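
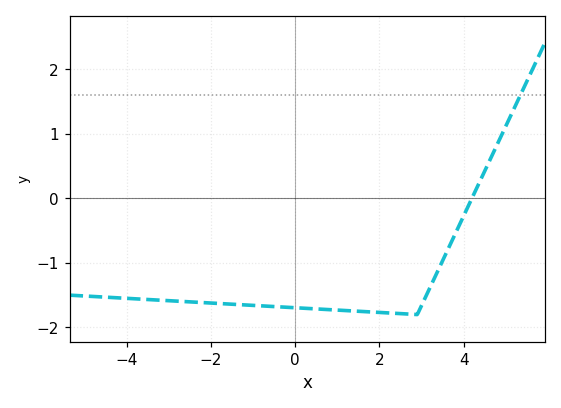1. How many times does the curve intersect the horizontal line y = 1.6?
1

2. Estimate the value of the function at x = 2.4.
-1.78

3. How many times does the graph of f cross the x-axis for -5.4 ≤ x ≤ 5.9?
1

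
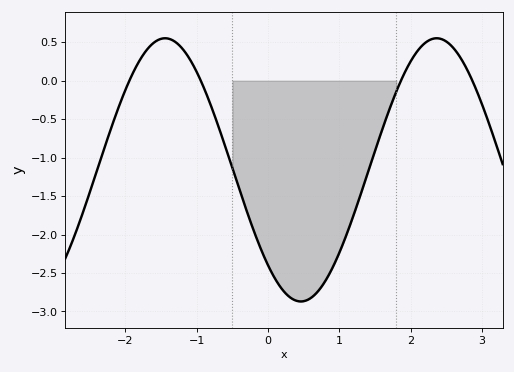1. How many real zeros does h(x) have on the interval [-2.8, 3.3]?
4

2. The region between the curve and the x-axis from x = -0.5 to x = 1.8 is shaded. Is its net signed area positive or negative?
negative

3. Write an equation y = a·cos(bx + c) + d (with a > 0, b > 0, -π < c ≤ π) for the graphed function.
y = 1.71cos(1.6x + 2.4) - 1.16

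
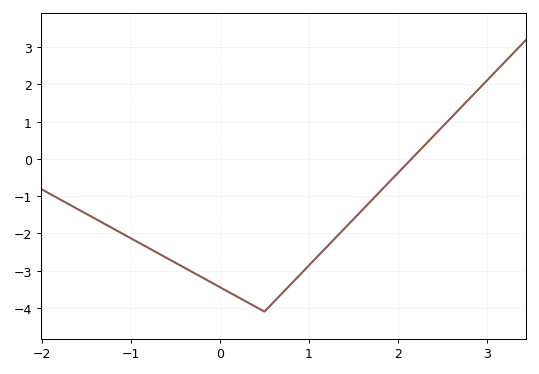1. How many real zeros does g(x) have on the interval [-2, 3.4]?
1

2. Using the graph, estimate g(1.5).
-1.62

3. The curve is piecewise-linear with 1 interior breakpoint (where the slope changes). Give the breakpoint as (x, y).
(0.5, -4.1)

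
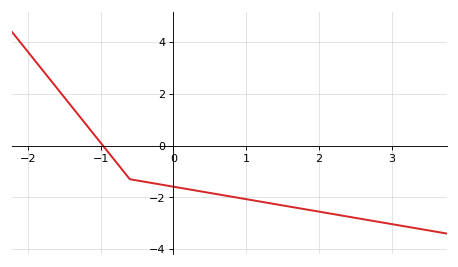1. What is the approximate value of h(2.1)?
-2.6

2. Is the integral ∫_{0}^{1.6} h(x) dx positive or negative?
negative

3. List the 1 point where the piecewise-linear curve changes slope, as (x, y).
(-0.6, -1.3)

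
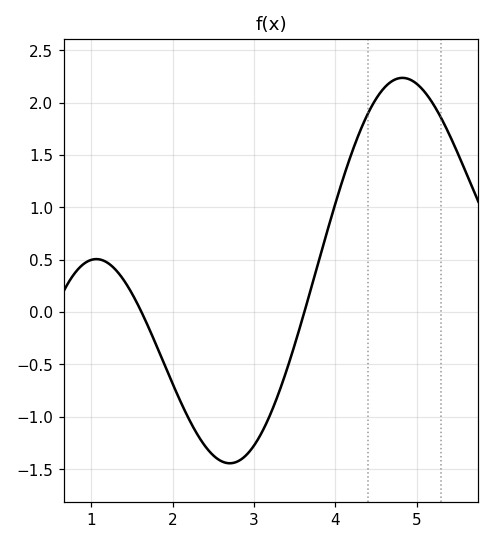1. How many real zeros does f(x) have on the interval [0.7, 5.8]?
2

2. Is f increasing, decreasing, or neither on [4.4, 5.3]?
neither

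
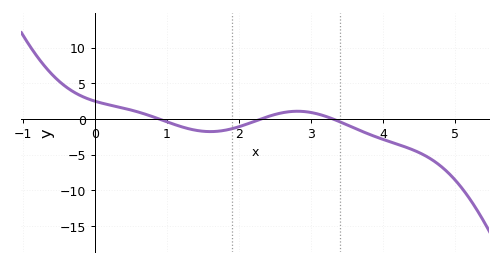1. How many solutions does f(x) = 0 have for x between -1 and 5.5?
3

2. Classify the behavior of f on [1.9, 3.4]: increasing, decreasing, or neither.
neither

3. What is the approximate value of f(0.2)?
2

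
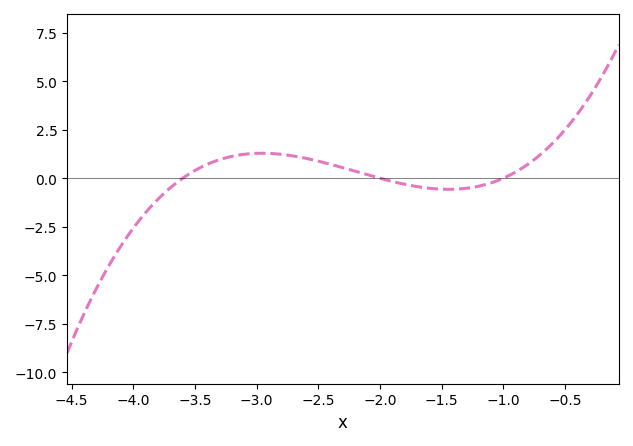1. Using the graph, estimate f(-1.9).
-0.164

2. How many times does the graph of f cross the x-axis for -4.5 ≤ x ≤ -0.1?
3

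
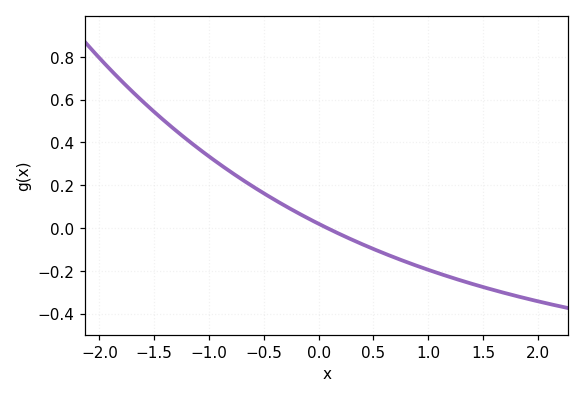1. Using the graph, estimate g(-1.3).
0.46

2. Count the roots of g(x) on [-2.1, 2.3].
1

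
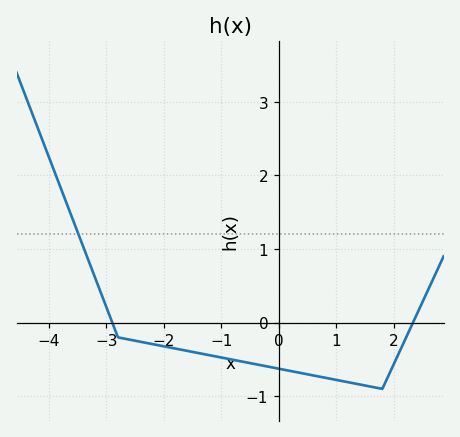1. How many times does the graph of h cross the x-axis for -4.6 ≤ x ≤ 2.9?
2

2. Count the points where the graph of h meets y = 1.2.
1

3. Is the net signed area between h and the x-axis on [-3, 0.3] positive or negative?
negative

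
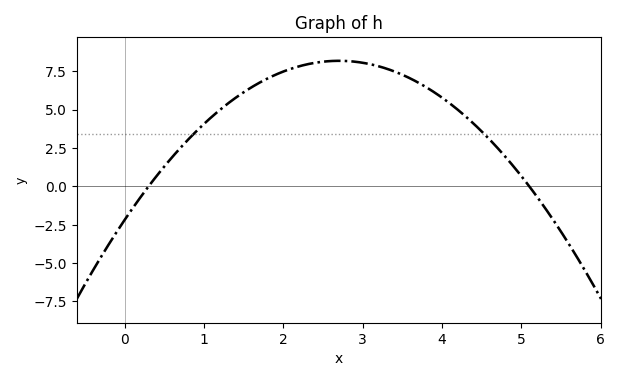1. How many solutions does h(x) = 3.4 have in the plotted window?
2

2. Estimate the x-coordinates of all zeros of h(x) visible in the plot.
0.3, 5.1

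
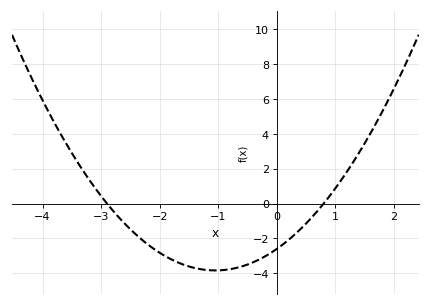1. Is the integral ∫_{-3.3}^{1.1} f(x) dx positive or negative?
negative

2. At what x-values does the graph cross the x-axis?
-2.9, 0.8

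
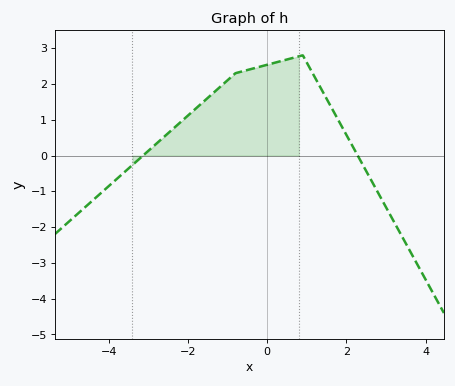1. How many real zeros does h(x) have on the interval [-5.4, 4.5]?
2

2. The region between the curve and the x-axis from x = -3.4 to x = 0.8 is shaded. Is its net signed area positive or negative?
positive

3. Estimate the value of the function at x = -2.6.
0.525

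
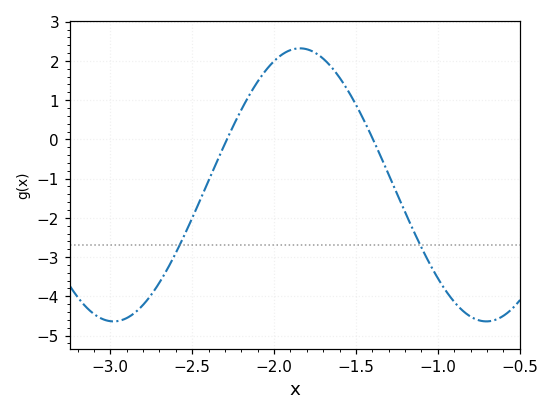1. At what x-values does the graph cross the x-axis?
-2.29, -1.4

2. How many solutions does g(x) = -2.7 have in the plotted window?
2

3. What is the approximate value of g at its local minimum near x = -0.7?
-4.64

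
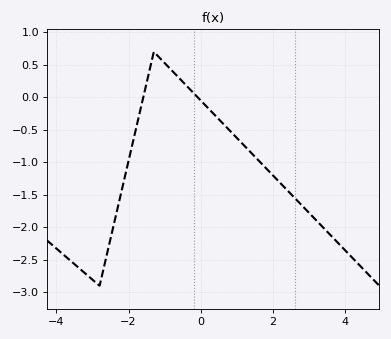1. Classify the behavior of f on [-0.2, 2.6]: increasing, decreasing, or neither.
decreasing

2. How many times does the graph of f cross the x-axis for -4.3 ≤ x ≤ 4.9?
2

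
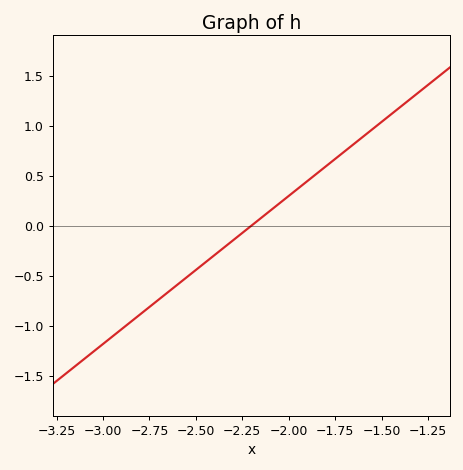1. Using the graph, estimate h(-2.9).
-1.04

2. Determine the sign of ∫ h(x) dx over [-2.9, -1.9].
negative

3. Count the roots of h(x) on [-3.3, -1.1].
1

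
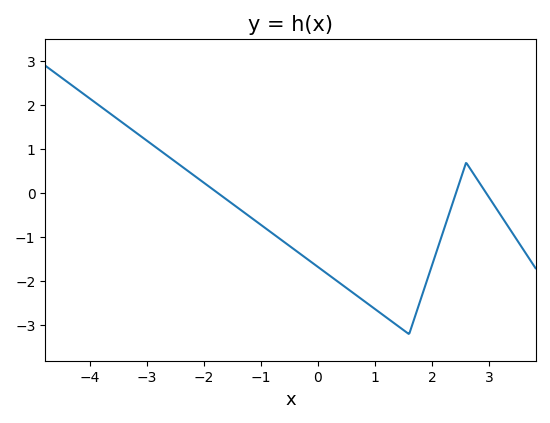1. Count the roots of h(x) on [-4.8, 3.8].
3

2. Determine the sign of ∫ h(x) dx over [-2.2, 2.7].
negative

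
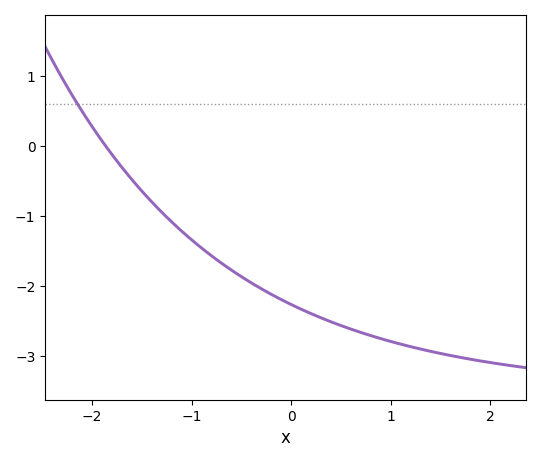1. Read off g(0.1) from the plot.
-2.33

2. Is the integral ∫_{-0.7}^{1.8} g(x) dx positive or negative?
negative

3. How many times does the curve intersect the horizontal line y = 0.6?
1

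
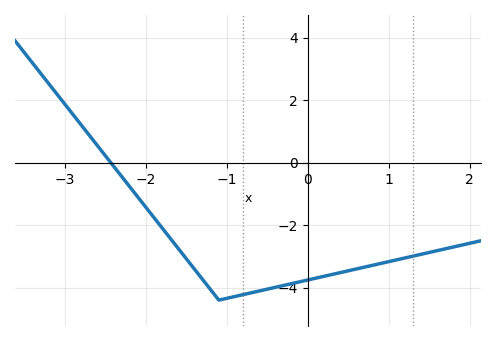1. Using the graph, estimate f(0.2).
-3.64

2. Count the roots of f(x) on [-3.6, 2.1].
1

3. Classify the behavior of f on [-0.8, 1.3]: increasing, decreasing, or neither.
increasing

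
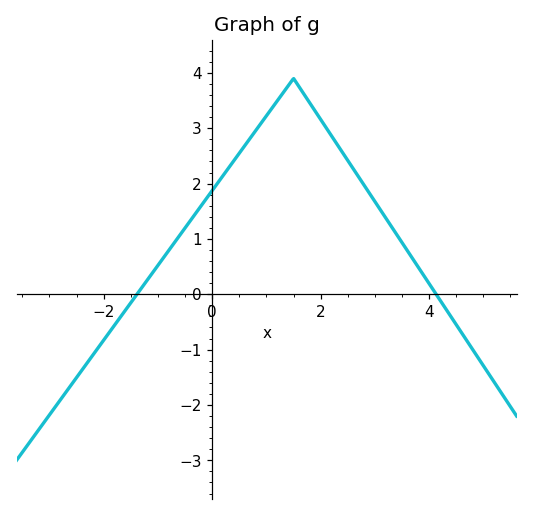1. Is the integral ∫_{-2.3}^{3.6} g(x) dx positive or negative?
positive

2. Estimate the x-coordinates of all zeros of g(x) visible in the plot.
-1.39, 4.13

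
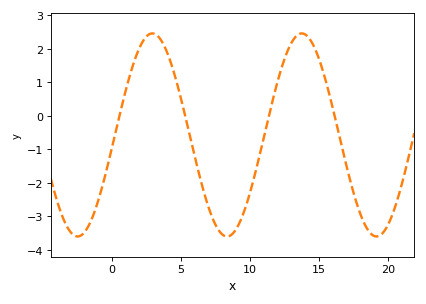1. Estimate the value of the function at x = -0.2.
-1.3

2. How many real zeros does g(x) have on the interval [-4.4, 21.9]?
4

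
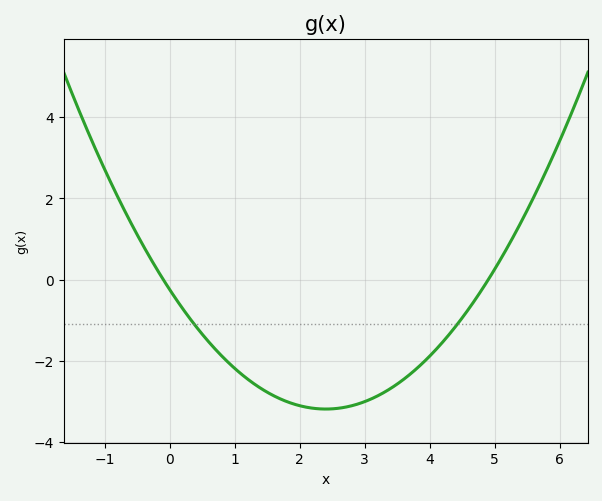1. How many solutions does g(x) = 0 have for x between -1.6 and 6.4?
2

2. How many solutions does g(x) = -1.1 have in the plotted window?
2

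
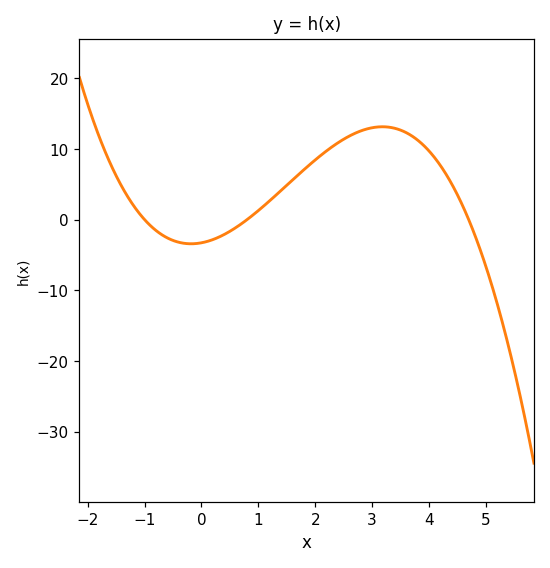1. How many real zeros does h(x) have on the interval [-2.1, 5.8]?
3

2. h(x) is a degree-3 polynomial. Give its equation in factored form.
y = -0.87(x + 1)(x - 0.8)(x - 4.7)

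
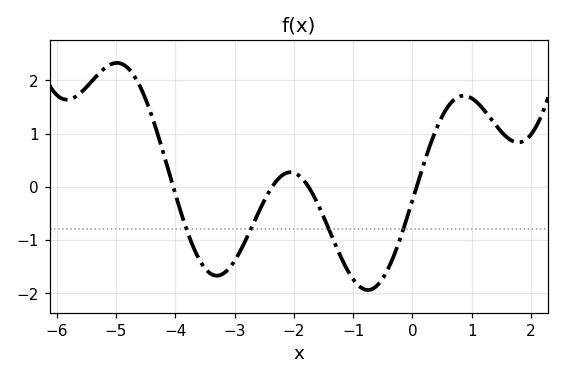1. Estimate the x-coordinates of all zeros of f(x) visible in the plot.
-4.03, -2.36, -1.75, 0.071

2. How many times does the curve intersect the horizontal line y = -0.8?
4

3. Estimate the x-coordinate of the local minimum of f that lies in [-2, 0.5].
-0.75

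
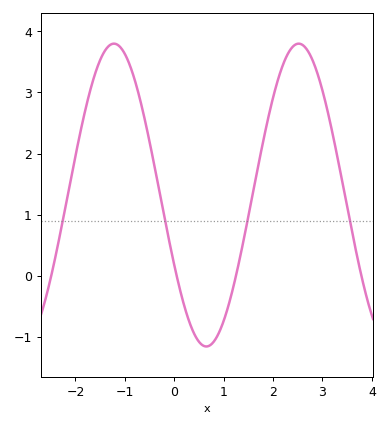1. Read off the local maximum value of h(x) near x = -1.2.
3.8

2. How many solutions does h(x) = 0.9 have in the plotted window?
4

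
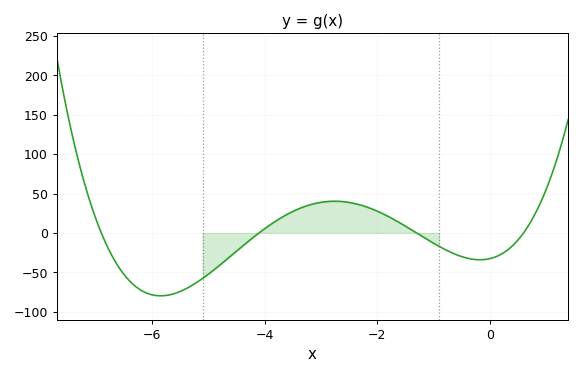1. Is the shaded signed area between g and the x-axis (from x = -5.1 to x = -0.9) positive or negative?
positive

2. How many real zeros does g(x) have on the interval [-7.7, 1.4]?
4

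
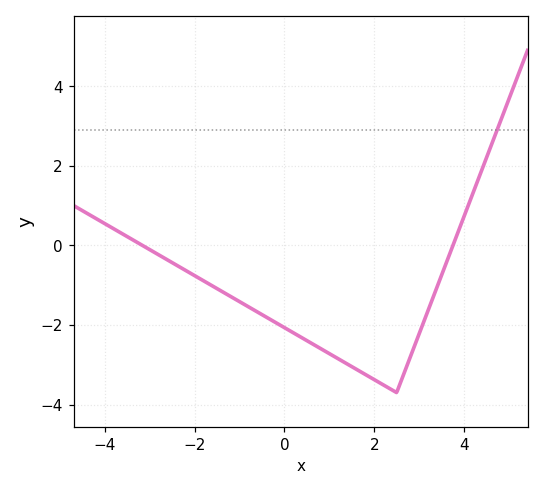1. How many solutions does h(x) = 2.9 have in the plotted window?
1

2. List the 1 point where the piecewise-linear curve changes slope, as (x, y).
(2.5, -3.7)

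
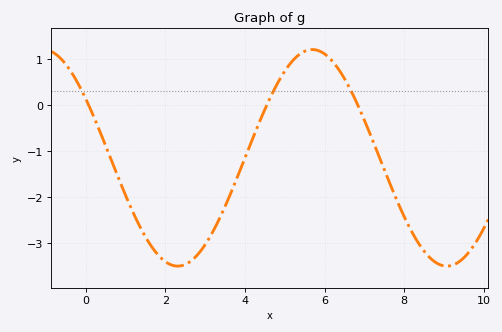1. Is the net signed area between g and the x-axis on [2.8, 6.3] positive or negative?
negative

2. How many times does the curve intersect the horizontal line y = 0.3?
3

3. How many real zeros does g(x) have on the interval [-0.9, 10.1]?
3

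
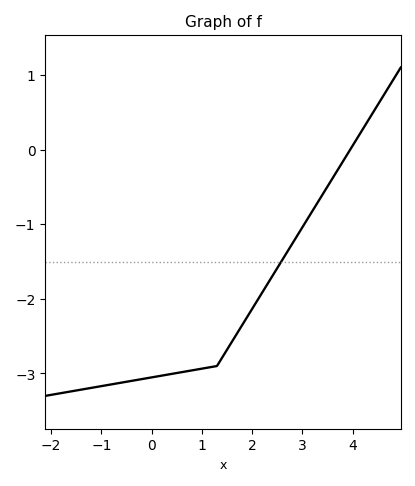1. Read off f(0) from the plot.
-3.1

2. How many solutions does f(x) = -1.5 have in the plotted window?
1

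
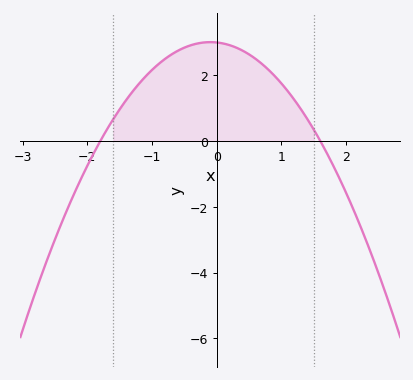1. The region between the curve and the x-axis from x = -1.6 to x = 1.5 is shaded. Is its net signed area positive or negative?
positive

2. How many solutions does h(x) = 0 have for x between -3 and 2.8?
2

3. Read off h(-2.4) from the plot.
-2.4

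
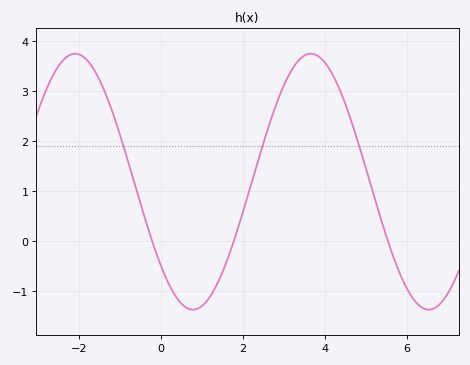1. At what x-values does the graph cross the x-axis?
-0.2, 1.8, 5.6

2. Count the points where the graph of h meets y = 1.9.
3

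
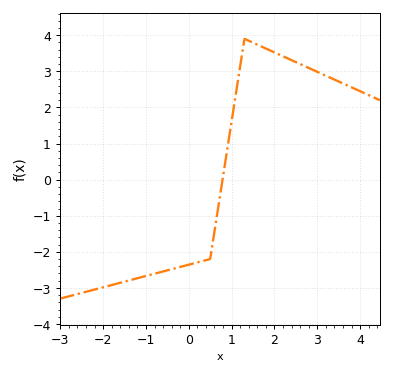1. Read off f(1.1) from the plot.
2.4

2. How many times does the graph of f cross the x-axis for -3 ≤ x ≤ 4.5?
1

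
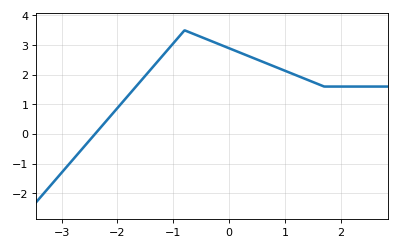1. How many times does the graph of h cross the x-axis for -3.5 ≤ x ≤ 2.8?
1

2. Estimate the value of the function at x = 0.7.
2.36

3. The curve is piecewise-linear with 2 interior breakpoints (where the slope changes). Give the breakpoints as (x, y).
(-0.8, 3.5); (1.7, 1.6)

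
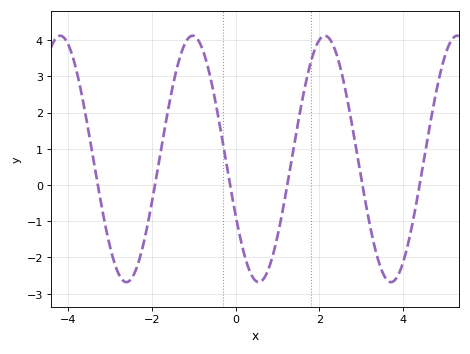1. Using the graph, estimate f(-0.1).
-0.2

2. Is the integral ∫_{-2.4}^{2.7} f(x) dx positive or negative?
positive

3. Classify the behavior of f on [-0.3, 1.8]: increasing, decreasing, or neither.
neither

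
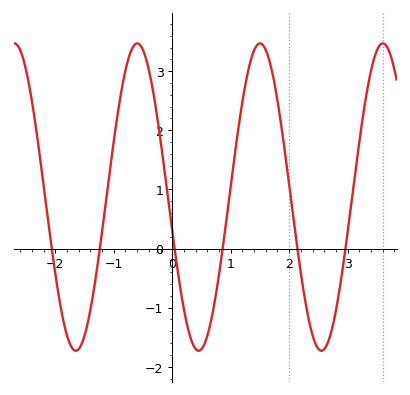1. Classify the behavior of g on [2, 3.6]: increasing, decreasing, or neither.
neither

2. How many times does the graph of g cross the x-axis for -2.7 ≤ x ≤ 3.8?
6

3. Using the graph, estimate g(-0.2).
1.83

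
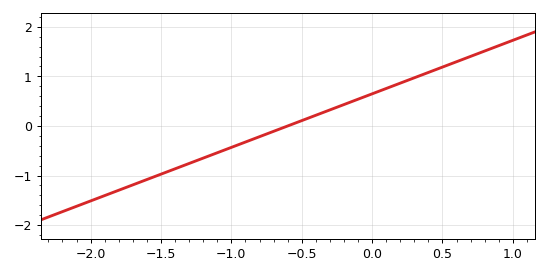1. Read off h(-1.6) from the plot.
-1.08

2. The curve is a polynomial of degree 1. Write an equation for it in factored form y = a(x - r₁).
y = 1.08(x + 0.6)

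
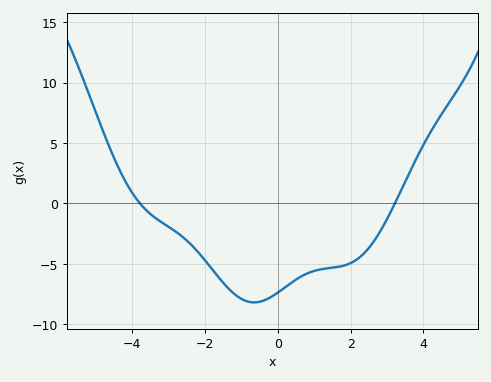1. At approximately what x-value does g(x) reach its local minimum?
-0.652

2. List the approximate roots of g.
-3.78, 3.22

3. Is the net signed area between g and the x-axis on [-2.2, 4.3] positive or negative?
negative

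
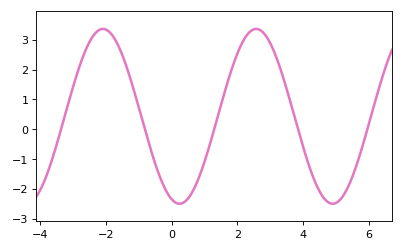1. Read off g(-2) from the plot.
3.34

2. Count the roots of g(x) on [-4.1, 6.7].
5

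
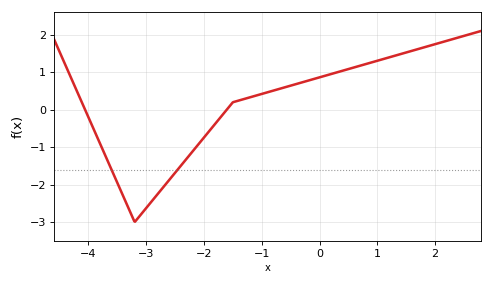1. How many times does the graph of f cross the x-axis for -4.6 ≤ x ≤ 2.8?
2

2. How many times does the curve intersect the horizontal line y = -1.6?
2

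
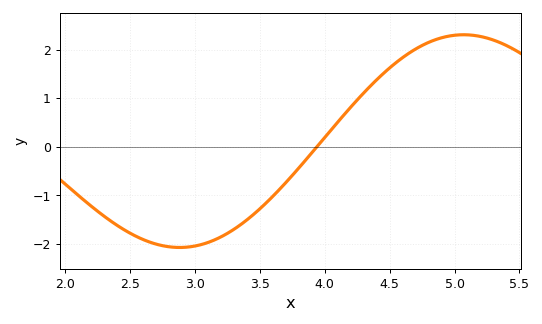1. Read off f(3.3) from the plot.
-1.7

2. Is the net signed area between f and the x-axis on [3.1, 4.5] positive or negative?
negative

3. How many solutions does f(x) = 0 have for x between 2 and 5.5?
1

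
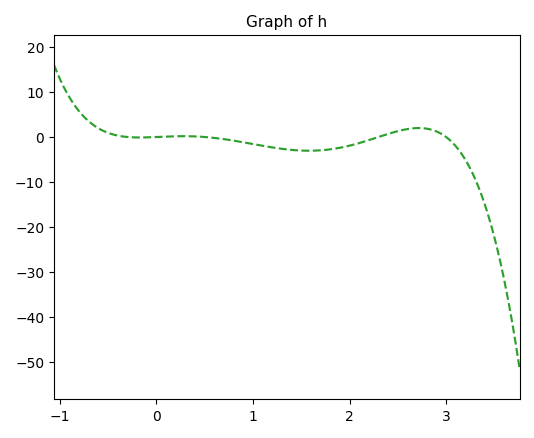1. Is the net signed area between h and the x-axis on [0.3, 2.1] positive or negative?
negative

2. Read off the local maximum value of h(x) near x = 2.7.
1.99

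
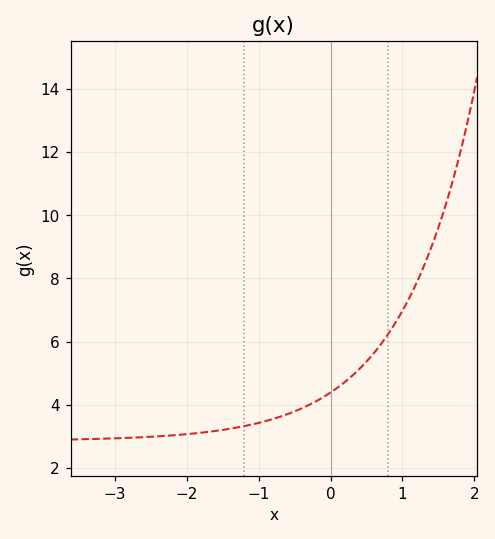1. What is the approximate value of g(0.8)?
6.24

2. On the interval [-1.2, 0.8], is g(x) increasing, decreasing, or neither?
increasing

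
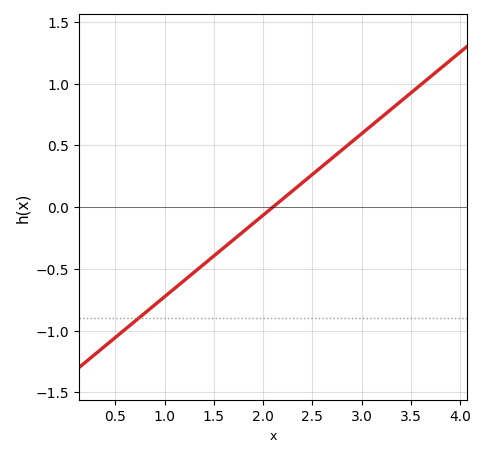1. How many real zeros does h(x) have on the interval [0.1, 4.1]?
1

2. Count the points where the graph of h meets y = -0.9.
1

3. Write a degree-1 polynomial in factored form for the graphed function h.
y = 0.66(x - 2.1)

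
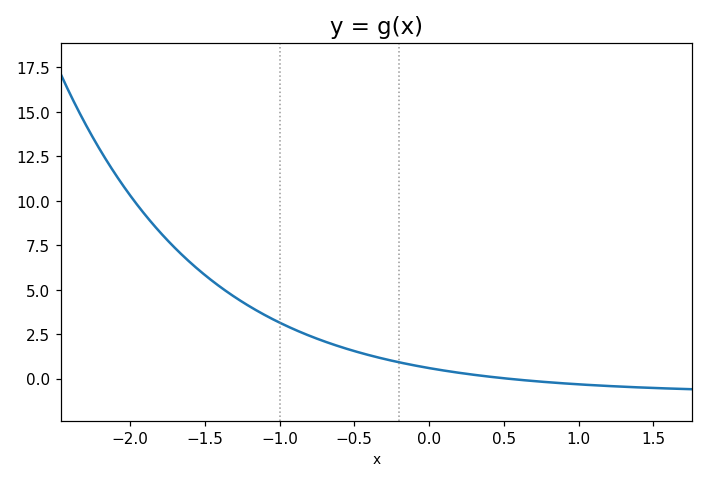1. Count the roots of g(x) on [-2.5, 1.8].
1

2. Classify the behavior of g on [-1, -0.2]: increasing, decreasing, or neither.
decreasing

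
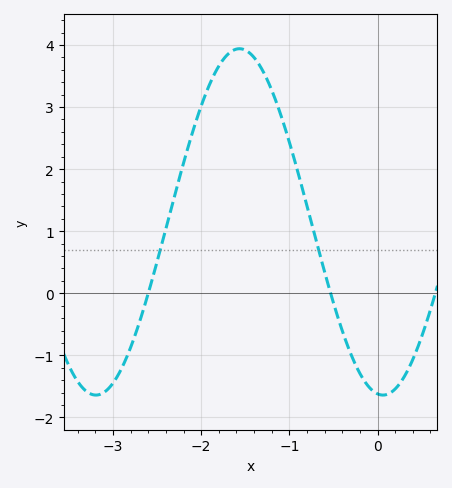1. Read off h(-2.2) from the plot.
2.1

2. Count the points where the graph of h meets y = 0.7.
2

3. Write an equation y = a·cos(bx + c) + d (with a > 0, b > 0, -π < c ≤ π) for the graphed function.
y = 2.79cos(1.9x + 3) + 1.15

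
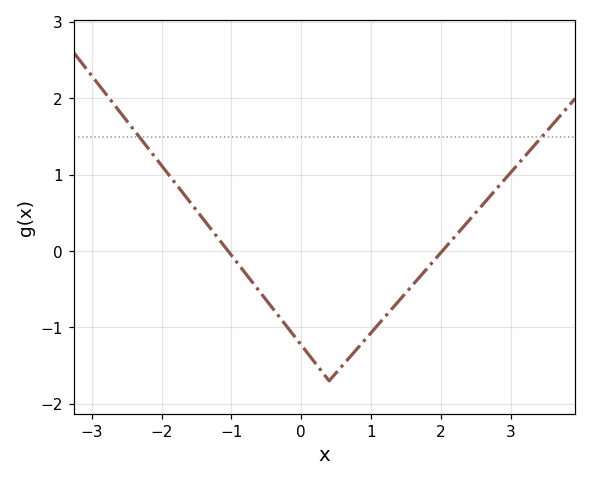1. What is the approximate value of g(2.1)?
0.1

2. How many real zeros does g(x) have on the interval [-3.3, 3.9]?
2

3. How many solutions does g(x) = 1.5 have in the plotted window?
2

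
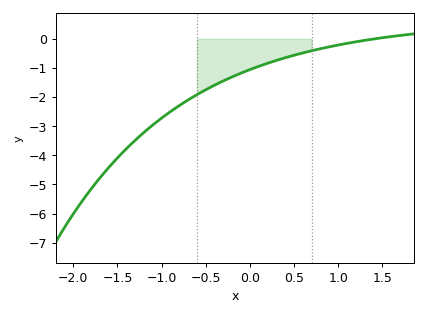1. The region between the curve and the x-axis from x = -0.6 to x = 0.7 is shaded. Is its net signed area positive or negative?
negative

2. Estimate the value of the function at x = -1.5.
-4.09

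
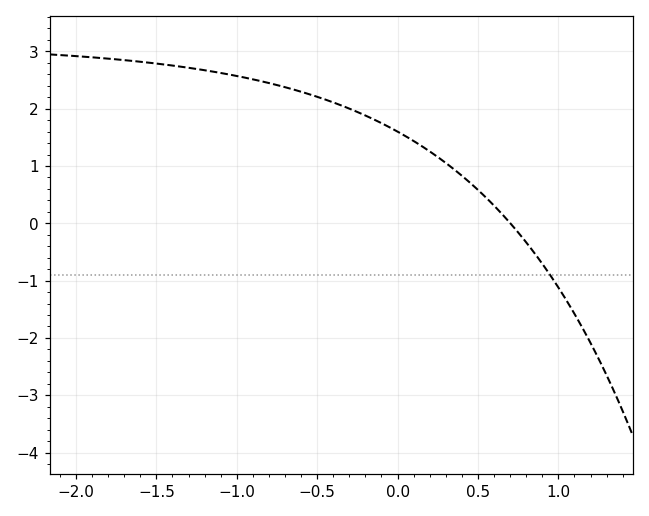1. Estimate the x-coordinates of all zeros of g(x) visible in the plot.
0.701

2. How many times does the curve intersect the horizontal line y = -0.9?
1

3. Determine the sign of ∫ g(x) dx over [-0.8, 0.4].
positive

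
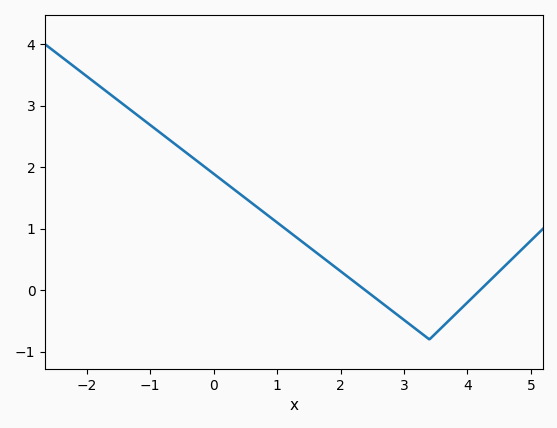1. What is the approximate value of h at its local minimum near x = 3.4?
-0.799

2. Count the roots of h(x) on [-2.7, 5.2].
2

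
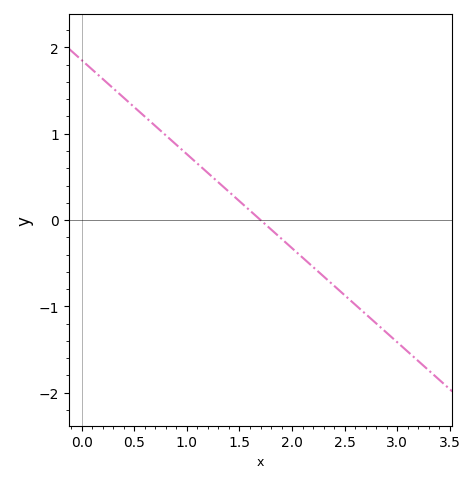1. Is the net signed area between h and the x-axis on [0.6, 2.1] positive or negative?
positive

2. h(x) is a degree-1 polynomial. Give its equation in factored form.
y = -1.09(x - 1.7)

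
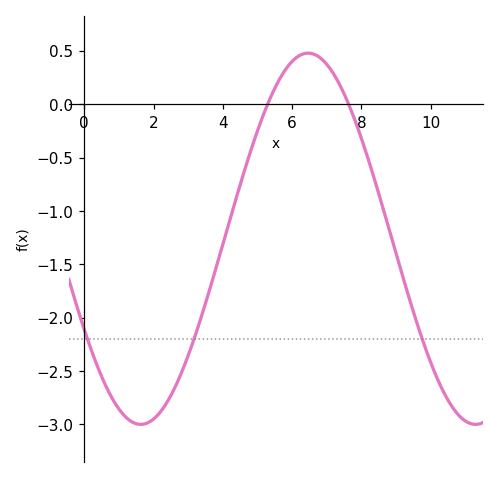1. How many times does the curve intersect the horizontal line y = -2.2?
3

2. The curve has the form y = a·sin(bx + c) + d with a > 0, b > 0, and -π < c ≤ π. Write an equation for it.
y = 1.74sin(0.65x - 2.63) - 1.26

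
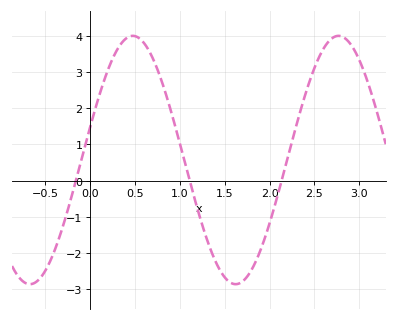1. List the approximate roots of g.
-0.2, 1.1, 2.1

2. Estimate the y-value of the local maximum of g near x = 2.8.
4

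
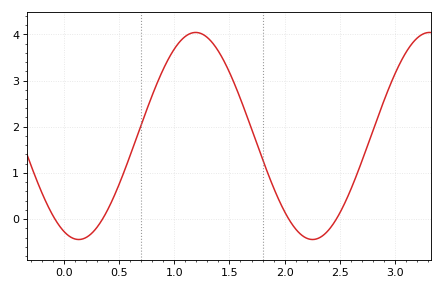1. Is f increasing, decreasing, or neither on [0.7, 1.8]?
neither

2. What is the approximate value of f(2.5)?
0.1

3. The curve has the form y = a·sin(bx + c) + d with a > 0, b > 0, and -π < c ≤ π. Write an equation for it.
y = 2.24sin(3x - 2) + 1.8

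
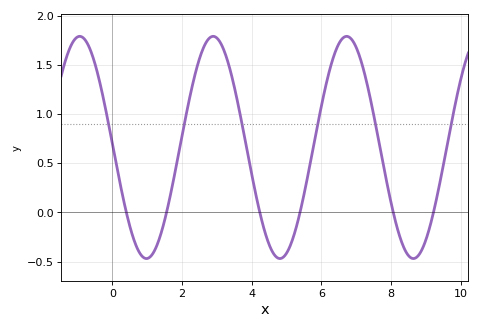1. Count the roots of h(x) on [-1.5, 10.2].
6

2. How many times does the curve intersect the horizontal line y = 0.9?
6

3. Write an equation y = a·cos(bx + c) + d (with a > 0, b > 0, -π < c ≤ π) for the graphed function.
y = 1.13cos(1.6x + 1.5) + 0.66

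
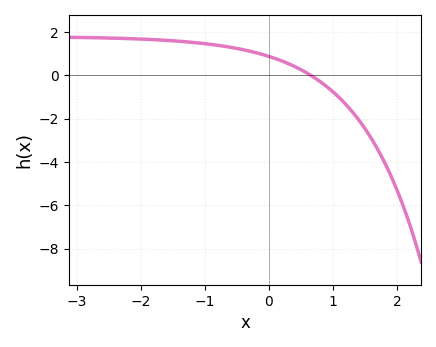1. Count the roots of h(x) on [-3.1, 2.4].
1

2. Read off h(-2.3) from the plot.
1.8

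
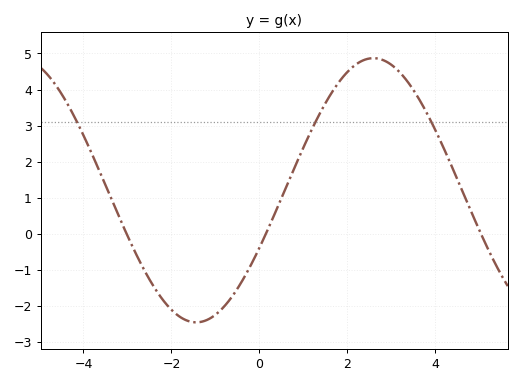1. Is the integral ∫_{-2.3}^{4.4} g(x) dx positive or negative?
positive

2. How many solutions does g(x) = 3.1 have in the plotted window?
3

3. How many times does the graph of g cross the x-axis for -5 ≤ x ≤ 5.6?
3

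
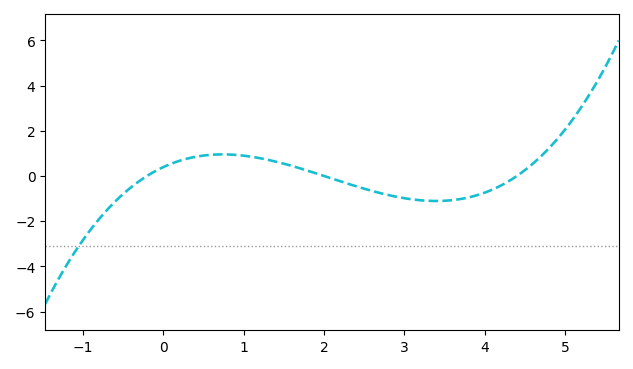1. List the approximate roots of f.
-0.2, 2, 4.4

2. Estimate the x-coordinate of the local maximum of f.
0.7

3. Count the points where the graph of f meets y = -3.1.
1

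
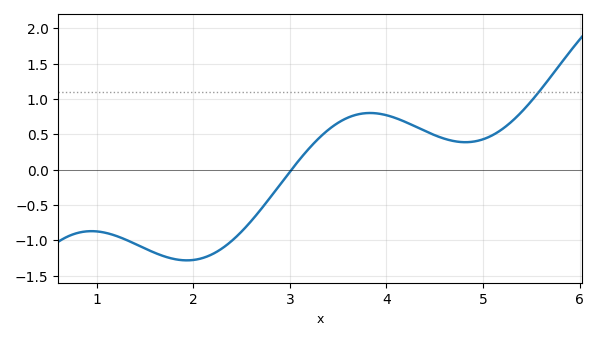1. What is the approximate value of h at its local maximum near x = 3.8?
0.8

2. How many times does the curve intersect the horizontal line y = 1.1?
1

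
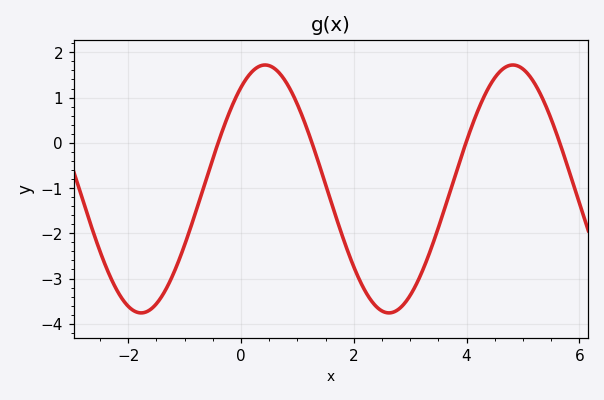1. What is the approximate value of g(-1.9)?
-3.7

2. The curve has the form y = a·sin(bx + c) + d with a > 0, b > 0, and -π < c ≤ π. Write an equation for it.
y = 2.74sin(1.4x + 0.96) - 1.02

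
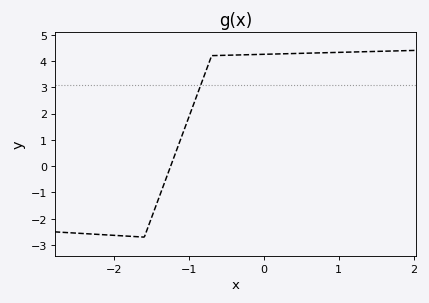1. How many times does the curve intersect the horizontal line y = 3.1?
1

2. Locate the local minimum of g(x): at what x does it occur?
-1.6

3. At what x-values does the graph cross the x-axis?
-1.25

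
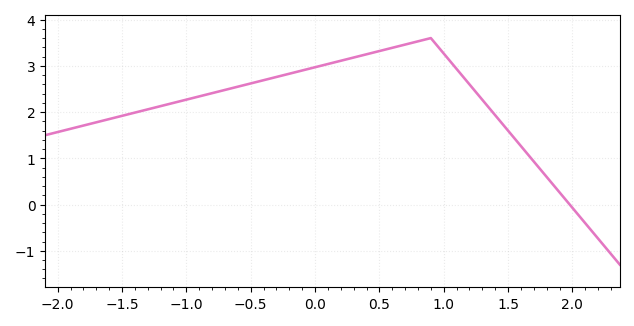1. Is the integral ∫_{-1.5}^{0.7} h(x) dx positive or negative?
positive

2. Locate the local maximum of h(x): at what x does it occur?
0.899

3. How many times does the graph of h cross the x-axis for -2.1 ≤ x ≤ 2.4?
1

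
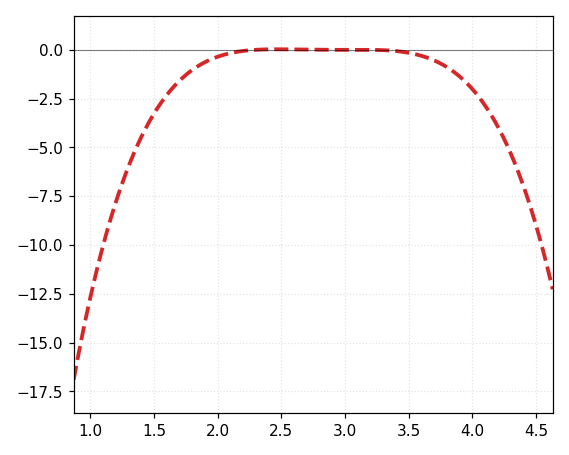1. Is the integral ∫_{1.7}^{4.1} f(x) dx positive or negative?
negative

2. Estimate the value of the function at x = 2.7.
0.007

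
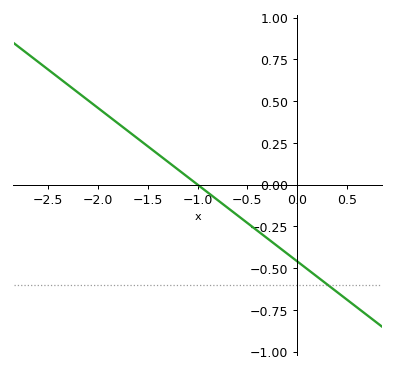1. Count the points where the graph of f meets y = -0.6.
1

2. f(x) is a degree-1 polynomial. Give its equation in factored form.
y = -0.46(x + 1)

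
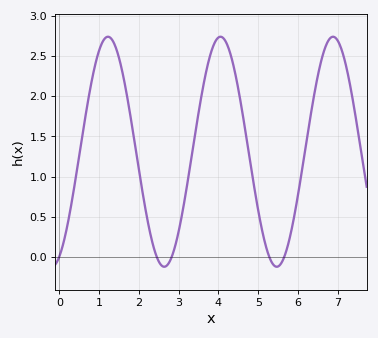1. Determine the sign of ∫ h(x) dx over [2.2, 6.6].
positive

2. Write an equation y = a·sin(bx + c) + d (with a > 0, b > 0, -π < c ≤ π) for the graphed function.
y = 1.43sin(2.2x - 1.1) + 1.31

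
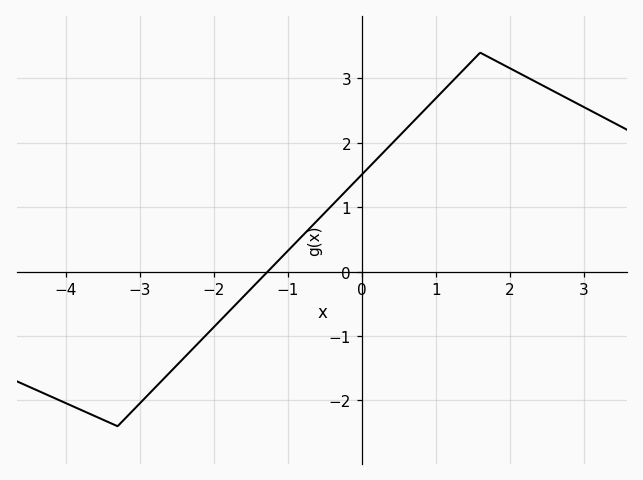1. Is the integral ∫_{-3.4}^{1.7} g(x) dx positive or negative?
positive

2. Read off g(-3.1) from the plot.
-2.16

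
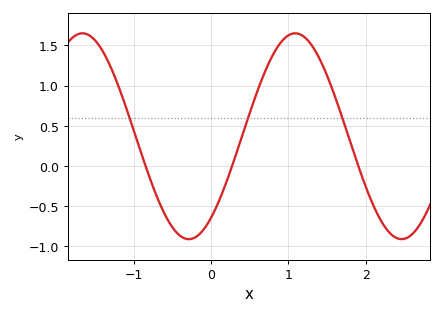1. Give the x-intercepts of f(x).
-0.849, 0.271, 1.91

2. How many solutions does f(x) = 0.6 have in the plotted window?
3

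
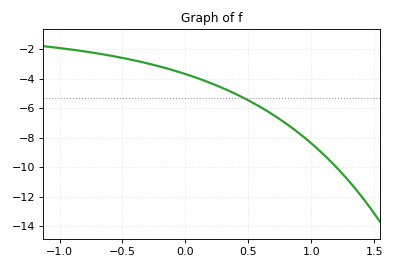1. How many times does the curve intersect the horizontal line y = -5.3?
1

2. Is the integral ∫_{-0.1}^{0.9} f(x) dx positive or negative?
negative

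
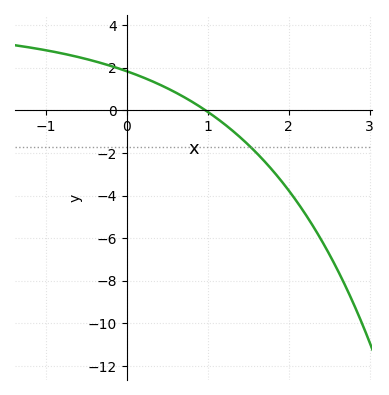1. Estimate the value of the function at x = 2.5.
-6.74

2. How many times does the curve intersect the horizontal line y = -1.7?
1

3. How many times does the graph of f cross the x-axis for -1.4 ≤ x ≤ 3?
1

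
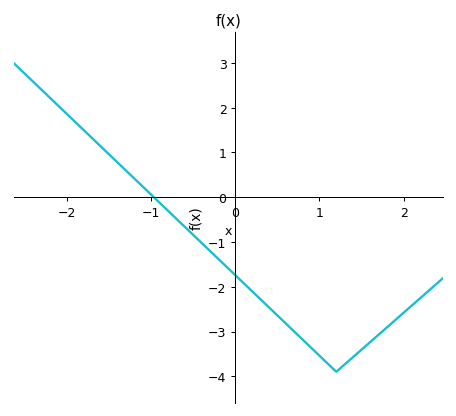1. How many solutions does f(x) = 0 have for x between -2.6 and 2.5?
1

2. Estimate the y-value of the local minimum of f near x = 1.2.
-3.9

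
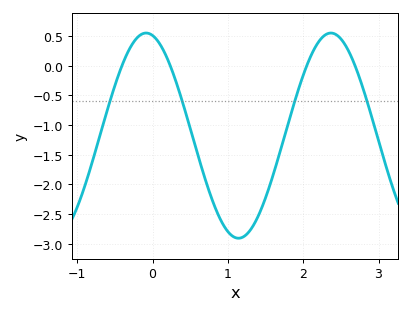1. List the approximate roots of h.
-0.407, 0.234, 2.05, 2.69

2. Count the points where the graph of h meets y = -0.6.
4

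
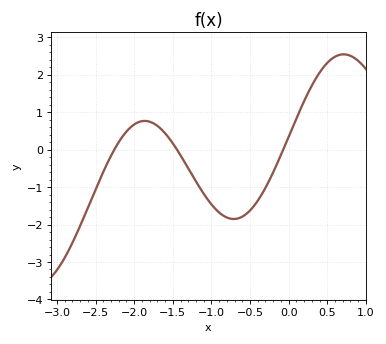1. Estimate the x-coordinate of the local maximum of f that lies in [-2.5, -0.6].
-1.86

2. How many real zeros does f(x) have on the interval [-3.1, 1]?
3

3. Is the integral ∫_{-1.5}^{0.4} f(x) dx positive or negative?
negative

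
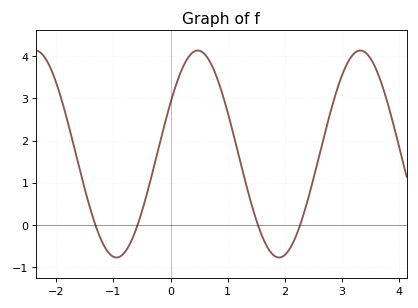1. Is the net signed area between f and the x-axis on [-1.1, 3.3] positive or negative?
positive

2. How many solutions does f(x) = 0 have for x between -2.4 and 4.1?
4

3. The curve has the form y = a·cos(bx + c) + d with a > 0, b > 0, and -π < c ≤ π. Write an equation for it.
y = 2.46cos(2.2x - 1.1) + 1.68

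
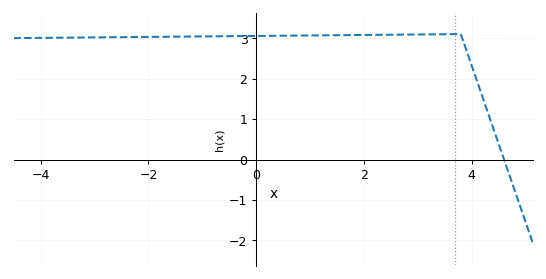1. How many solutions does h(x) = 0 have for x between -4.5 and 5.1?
1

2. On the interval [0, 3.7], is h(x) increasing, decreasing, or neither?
increasing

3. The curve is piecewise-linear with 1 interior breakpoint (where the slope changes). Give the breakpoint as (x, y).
(3.8, 3.1)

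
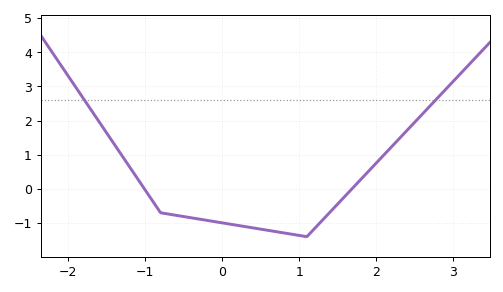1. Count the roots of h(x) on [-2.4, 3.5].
2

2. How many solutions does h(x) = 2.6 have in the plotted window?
2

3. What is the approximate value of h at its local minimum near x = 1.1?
-1.4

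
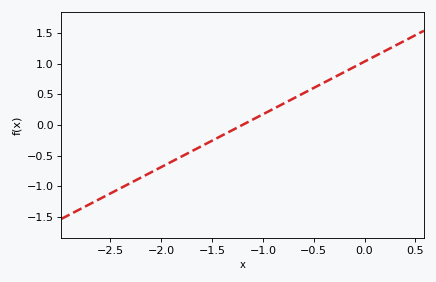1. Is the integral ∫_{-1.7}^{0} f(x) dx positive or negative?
positive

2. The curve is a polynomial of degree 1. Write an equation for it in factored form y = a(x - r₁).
y = 0.86(x + 1.2)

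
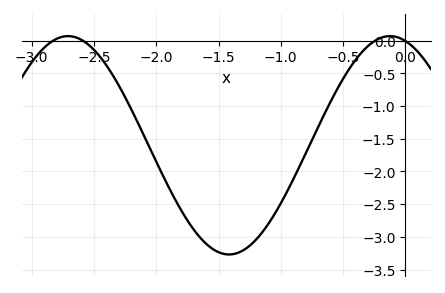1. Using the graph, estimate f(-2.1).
-1.45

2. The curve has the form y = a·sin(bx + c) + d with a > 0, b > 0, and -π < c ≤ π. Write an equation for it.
y = 1.67sin(2.4x + 1.9) - 1.6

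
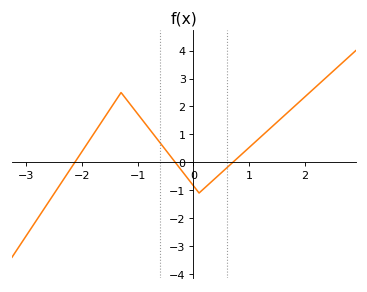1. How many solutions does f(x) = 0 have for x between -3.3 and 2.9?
3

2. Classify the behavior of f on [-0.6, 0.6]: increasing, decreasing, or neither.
neither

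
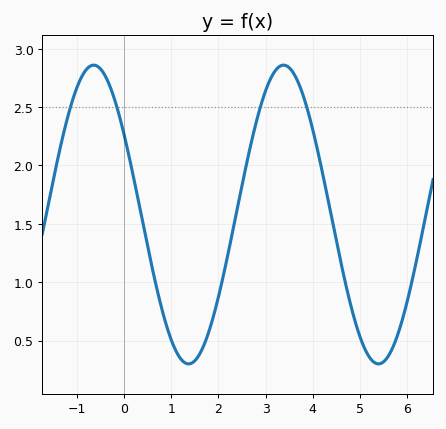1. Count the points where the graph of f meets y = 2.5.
4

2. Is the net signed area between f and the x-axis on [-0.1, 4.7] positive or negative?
positive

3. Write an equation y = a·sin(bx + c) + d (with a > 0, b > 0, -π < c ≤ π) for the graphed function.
y = 1.28sin(1.6x + 2.6) + 1.58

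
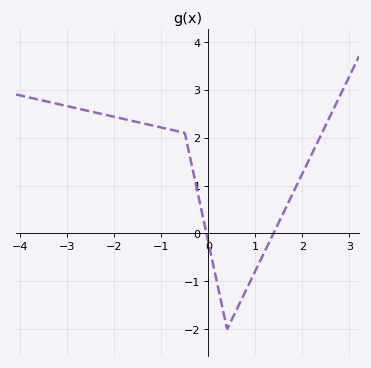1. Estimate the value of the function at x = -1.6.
2.35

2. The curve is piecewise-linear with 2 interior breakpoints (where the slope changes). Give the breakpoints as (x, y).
(-0.5, 2.1); (0.4, -2)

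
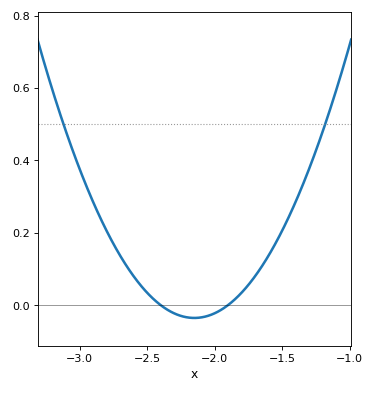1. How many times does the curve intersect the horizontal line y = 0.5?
2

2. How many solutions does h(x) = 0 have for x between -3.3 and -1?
2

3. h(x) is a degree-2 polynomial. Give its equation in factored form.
y = 0.57(x + 2.4)(x + 1.9)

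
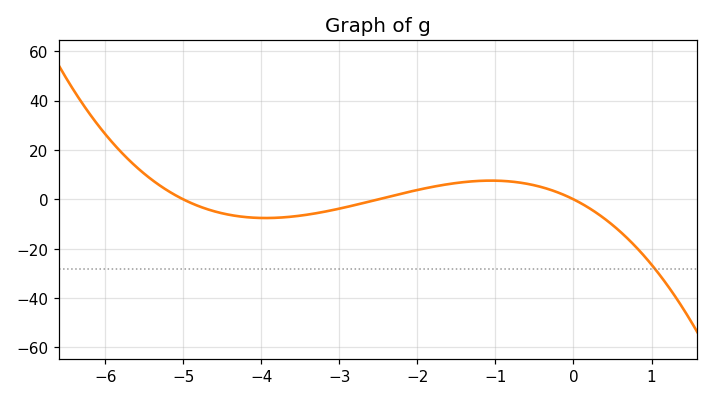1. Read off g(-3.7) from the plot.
-7.27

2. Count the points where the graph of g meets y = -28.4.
1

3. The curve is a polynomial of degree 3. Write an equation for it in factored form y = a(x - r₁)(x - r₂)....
y = -1.26(x + 5)(x + 2.5)(x - 0)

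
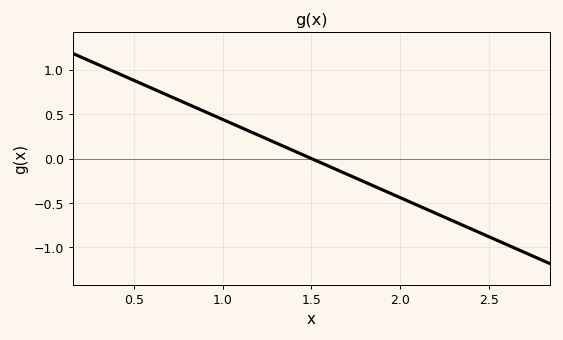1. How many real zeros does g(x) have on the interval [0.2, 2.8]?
1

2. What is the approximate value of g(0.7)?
0.7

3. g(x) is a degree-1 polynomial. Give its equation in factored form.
y = -0.88(x - 1.5)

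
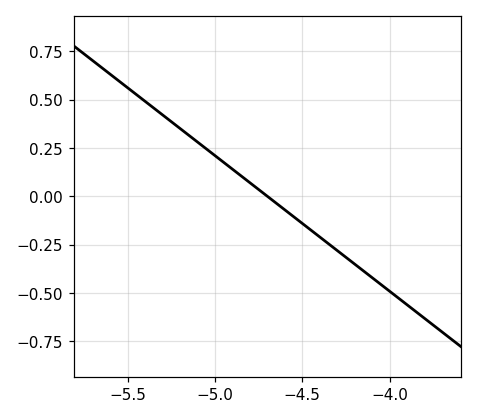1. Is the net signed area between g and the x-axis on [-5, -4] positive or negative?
negative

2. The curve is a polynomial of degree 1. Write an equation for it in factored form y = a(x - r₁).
y = -0.7(x + 4.7)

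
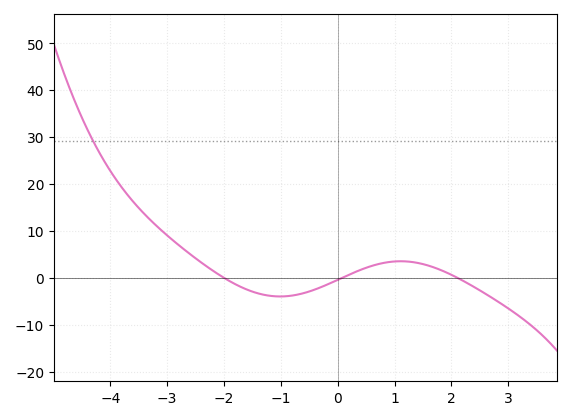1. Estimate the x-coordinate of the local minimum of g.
-1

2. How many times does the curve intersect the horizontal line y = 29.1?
1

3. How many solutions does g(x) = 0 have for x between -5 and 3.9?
3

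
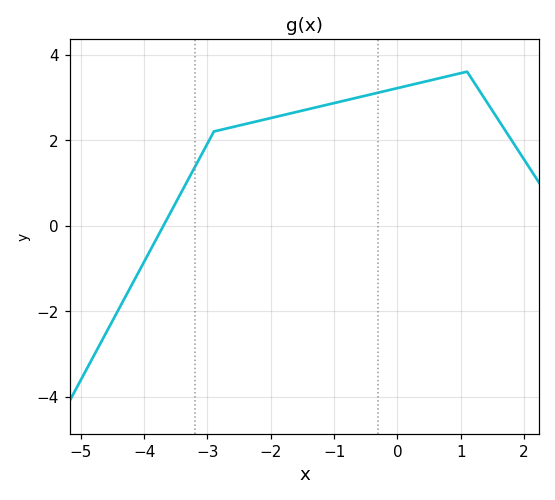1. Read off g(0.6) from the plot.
3.4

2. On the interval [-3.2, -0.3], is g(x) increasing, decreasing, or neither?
increasing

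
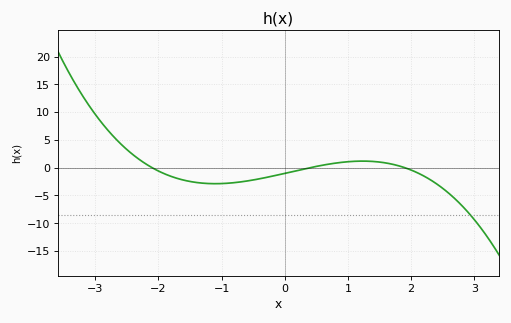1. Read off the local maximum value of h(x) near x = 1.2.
1.19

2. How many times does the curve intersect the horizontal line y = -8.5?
1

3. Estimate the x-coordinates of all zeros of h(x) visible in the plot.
-2.1, 0.4, 1.9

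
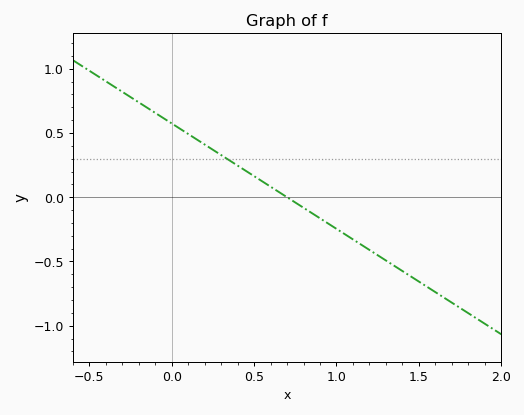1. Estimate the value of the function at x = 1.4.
-0.574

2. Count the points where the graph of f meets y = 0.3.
1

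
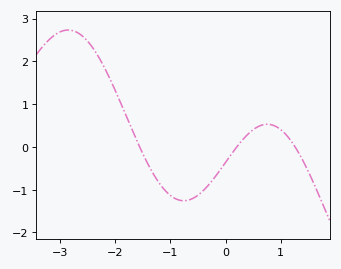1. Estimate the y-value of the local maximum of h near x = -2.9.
2.73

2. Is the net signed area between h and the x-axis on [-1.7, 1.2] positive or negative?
negative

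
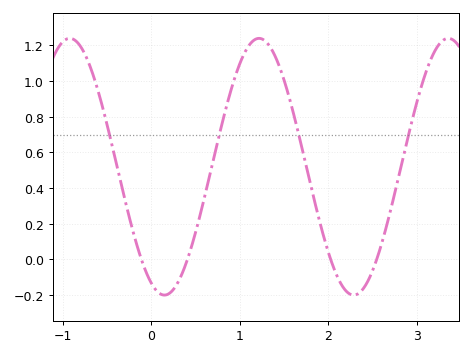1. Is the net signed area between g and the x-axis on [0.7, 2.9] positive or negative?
positive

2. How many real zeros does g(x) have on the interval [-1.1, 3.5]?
4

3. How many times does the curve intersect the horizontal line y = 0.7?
4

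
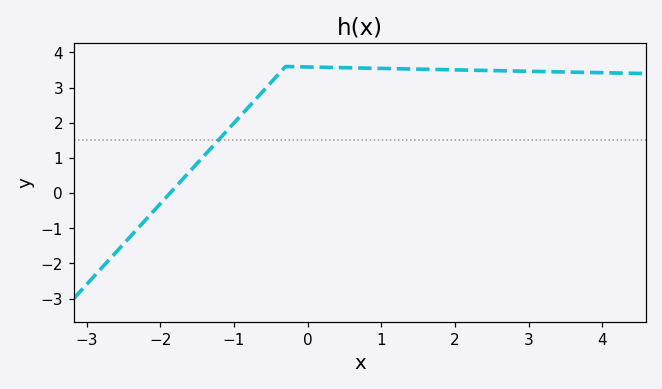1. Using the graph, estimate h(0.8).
3.6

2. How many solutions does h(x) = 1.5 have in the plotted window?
1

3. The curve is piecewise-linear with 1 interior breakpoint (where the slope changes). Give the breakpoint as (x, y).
(-0.3, 3.6)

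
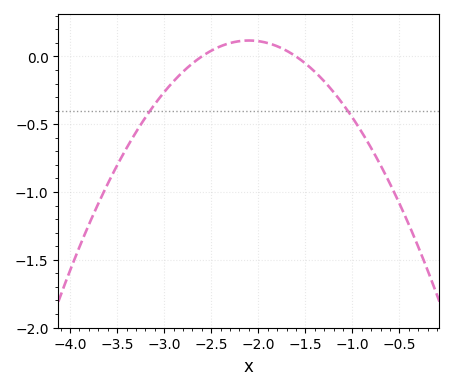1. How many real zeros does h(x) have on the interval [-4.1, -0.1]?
2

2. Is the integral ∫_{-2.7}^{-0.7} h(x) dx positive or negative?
negative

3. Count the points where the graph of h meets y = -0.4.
2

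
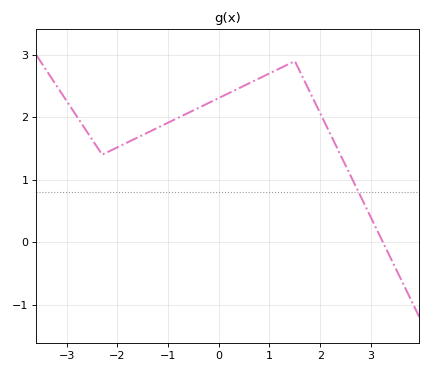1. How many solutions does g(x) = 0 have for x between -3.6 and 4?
1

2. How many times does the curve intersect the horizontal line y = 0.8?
1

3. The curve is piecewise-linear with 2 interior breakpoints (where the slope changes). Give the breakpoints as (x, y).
(-2.3, 1.4); (1.5, 2.9)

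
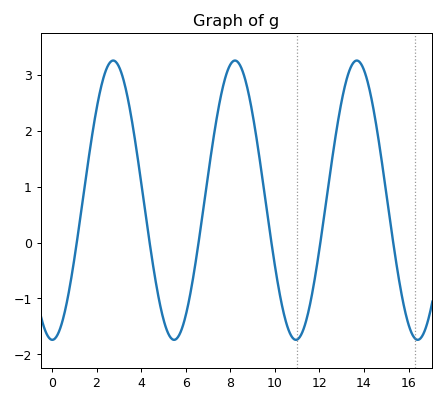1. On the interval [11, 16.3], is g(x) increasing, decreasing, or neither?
neither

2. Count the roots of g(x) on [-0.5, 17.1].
6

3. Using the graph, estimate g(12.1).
0.2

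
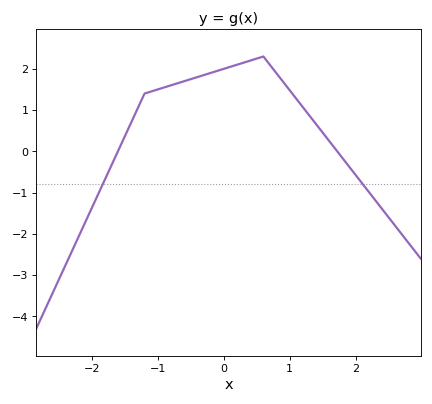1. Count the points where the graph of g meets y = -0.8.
2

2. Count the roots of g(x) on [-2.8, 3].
2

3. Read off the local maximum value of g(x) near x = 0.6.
2.3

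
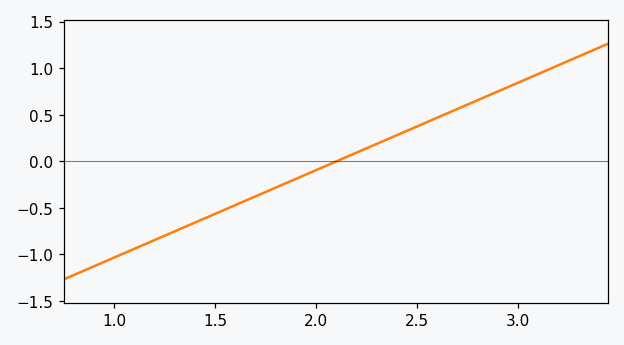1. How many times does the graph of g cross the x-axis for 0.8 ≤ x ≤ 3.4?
1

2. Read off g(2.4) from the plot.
0.282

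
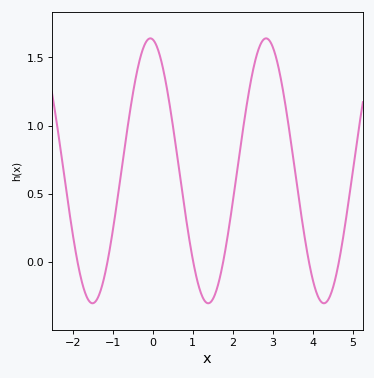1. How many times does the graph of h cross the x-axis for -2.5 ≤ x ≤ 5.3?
6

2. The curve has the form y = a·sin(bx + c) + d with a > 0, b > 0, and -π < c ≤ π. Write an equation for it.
y = 0.97sin(2.17x + 1.7) + 0.67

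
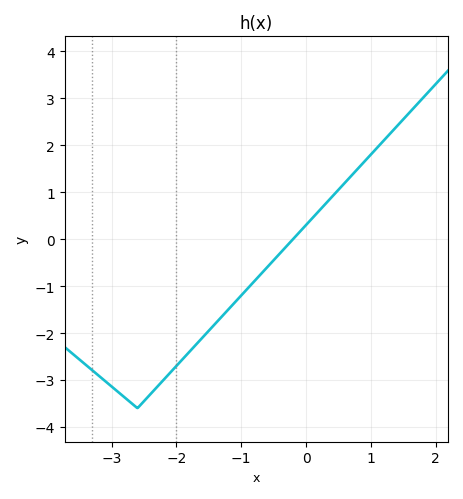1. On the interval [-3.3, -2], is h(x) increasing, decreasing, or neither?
neither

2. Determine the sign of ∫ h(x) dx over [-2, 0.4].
negative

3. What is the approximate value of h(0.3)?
0.752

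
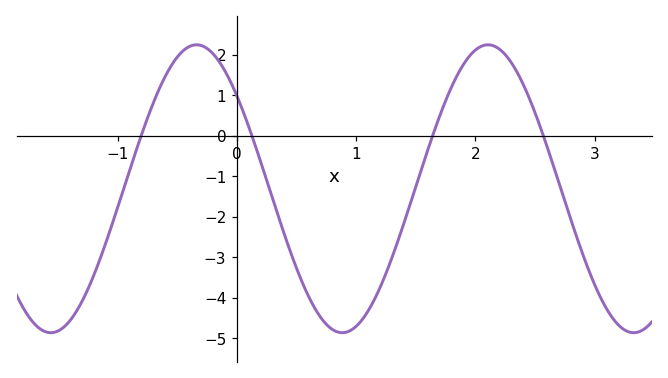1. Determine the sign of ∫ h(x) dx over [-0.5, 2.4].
negative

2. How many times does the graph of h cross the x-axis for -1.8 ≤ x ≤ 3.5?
4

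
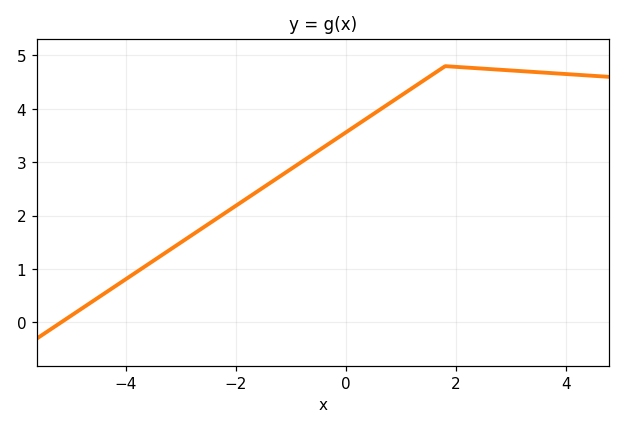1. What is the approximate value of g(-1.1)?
2.8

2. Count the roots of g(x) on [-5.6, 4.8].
1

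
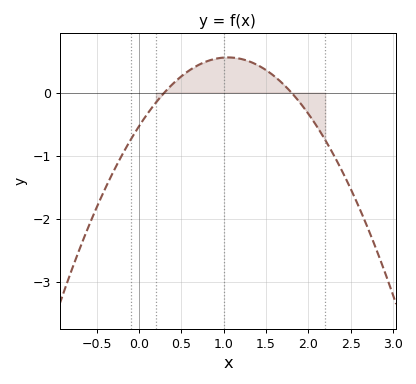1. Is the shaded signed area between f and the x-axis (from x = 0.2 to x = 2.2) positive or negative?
positive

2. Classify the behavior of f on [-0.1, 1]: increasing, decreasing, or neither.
increasing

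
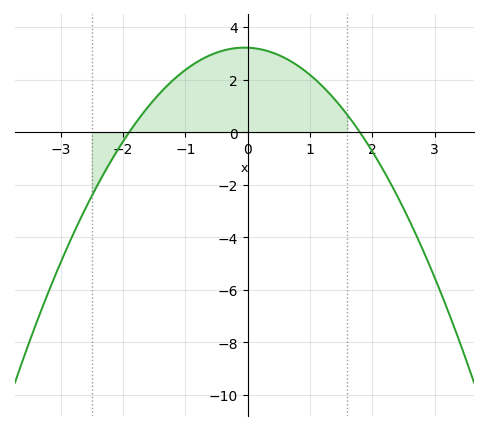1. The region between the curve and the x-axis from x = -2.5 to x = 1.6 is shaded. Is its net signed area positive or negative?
positive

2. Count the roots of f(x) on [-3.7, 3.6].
2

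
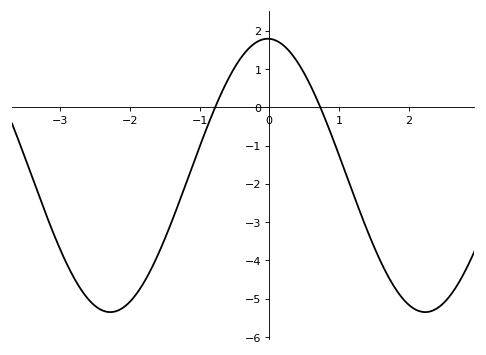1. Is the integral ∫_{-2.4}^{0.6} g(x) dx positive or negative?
negative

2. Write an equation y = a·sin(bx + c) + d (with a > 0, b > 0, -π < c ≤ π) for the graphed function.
y = 3.57sin(1.4x + 1.6) - 1.78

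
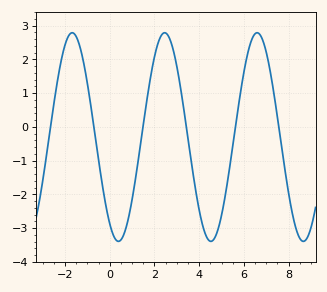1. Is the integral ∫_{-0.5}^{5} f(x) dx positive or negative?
negative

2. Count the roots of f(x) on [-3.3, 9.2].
6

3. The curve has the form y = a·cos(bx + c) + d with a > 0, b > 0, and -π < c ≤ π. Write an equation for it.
y = 3.09cos(1.52x + 2.55) - 0.3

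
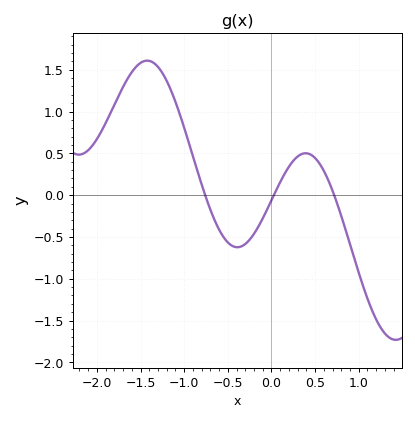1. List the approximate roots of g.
-0.8, 0, 0.7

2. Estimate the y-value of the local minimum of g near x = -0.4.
-0.6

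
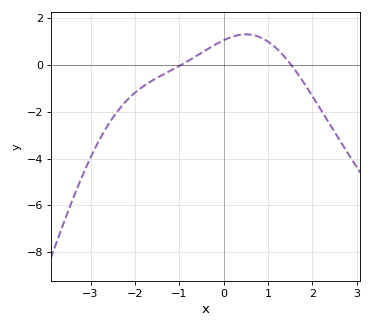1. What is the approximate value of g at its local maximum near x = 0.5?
1.4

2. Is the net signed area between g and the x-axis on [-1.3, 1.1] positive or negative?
positive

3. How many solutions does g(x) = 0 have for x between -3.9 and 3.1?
2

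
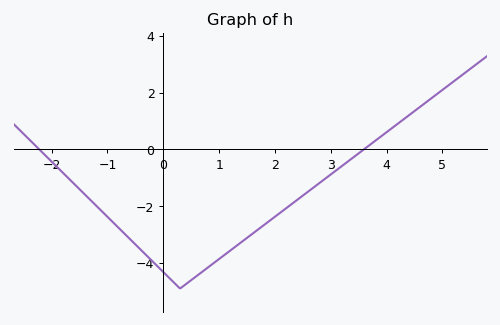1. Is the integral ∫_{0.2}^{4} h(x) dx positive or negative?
negative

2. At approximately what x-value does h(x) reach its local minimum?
0.301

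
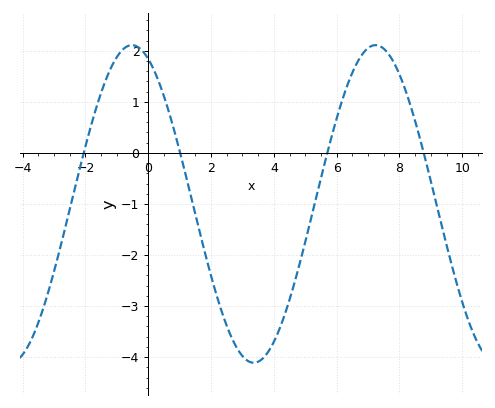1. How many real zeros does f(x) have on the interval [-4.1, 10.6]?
4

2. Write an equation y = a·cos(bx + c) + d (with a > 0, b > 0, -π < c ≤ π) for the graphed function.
y = 3.11cos(0.81x + 0.422) - 1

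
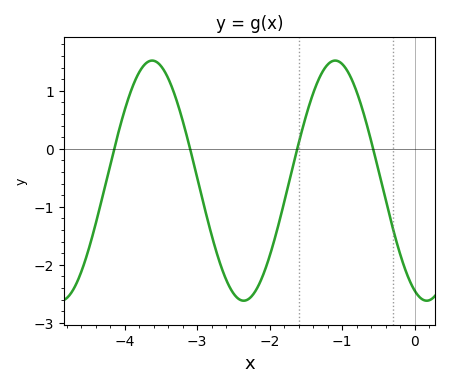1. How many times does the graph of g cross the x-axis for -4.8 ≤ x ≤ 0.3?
4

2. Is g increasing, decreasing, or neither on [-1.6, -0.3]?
neither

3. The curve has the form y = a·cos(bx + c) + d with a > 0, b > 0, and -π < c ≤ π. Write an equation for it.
y = 2.07cos(2.49x + 2.73) - 0.55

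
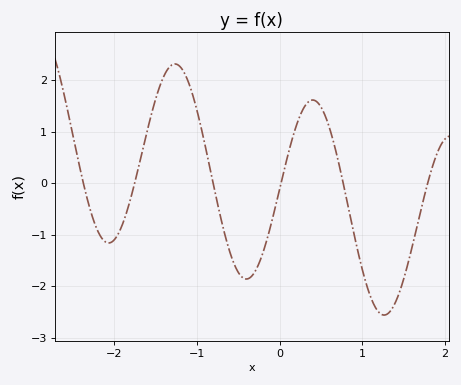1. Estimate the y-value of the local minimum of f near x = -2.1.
-1.16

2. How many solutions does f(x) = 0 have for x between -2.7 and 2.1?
6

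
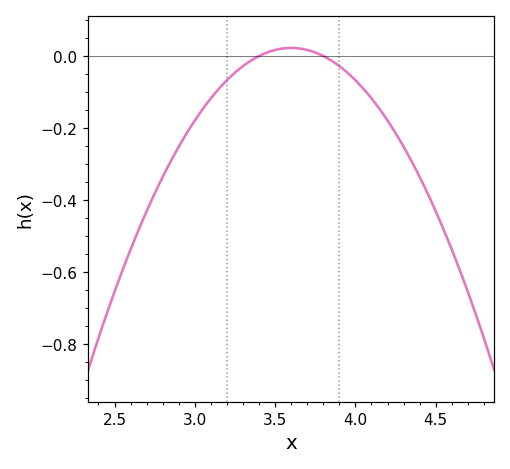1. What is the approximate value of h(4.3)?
-0.26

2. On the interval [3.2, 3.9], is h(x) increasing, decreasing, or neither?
neither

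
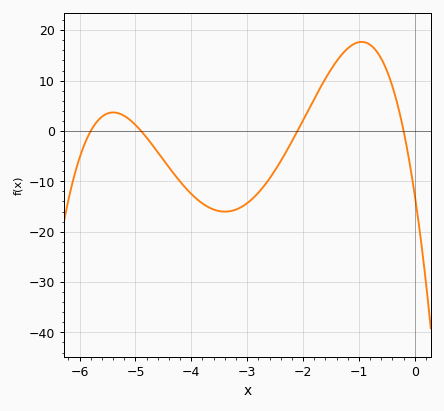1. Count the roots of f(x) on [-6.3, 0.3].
4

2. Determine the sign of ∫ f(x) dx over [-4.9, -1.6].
negative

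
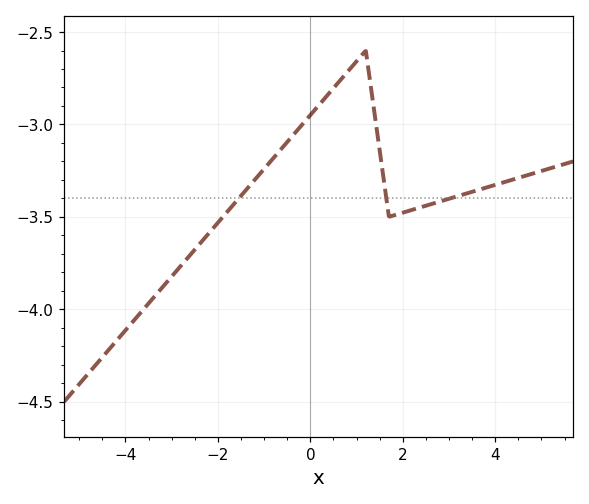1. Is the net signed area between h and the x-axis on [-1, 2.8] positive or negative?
negative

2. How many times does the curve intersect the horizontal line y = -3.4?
3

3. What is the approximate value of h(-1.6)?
-3.4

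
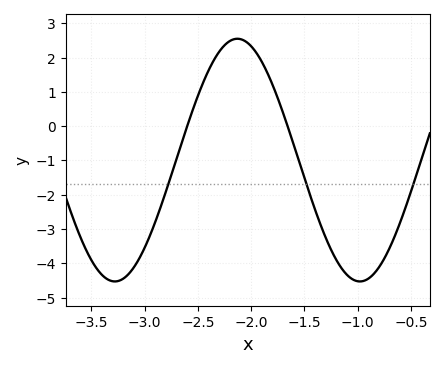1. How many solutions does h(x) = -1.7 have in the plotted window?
3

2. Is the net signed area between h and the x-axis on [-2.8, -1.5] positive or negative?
positive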